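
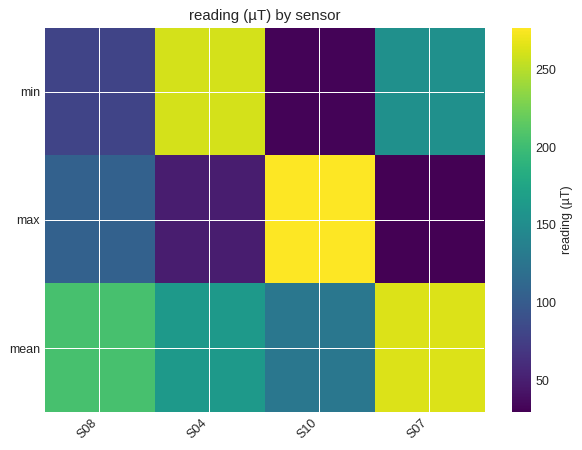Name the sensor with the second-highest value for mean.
S08

Top 3 for mean: S07 ≈ 275, S08 ≈ 200, S04 ≈ 175.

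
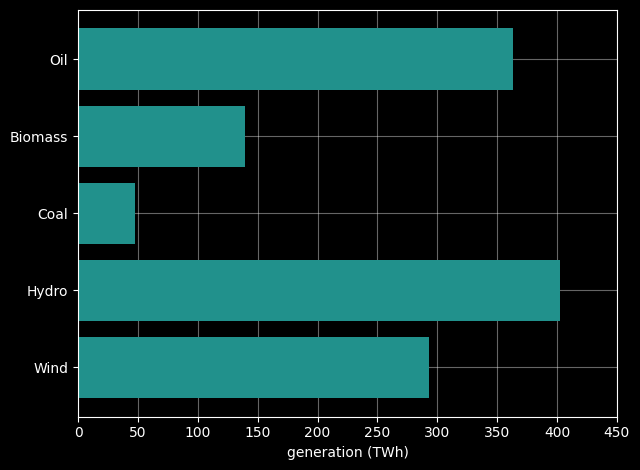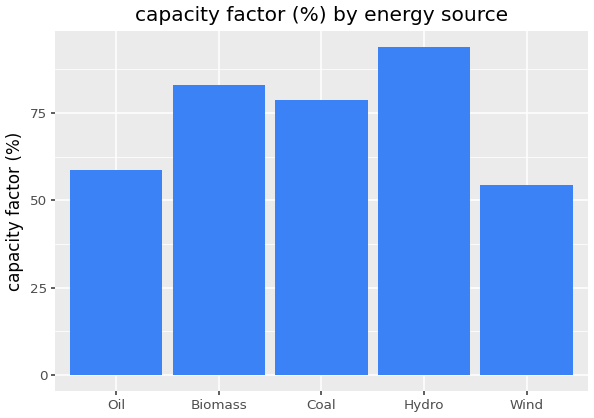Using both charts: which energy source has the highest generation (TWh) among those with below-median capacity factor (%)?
Chart 2 median capacity factor (%) ≈ 80; below-median energy sources: Oil, Wind. Among those, Oil has the highest generation (TWh) (≈ 350).

Oil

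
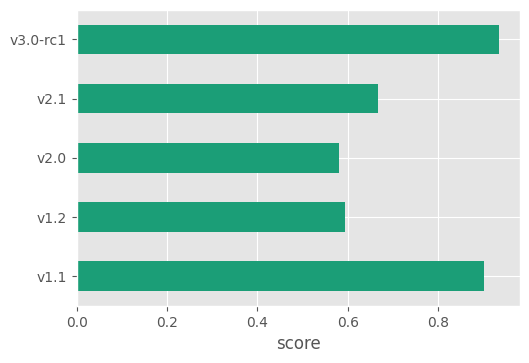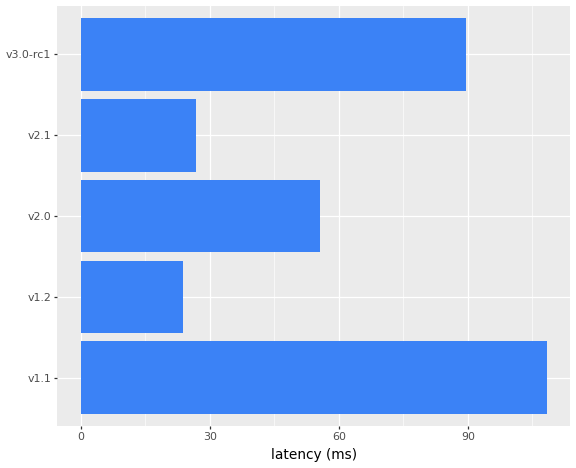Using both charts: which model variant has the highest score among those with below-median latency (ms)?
v2.1

Chart 2 median latency (ms) ≈ 60; below-median model variants: v1.2, v2.1. Among those, v2.1 has the highest score (≈ 0.7).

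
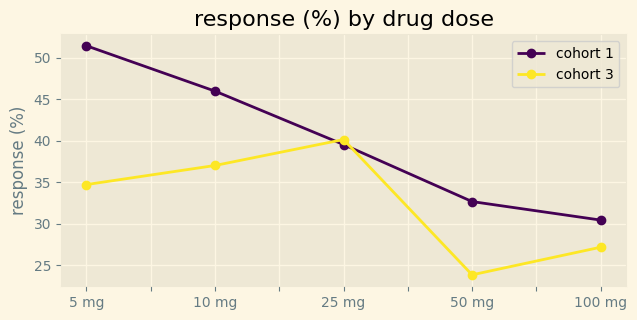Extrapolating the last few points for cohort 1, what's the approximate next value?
≈ 25

Last three: 40, 35, 30 → slope ≈ -5/step → next ≈ 25.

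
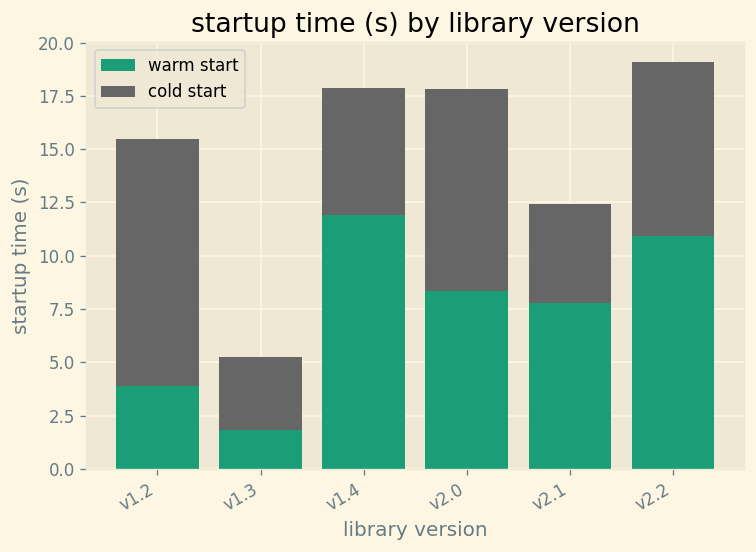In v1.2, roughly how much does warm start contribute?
≈ 4

warm start top ≈ 4, bottom ≈ 0; segment ≈ 4.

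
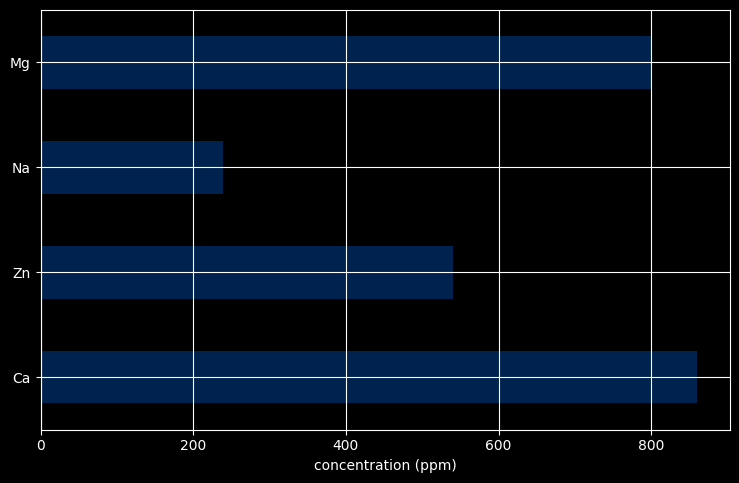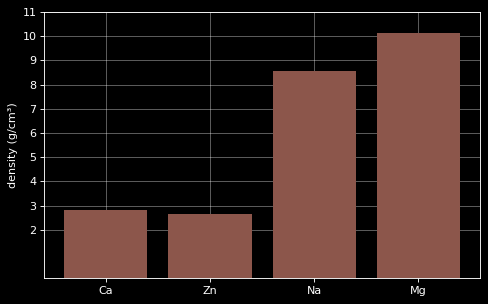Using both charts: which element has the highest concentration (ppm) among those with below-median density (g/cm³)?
Ca

Chart 2 median density (g/cm³) ≈ 6; below-median elements: Ca, Zn. Among those, Ca has the highest concentration (ppm) (≈ 900).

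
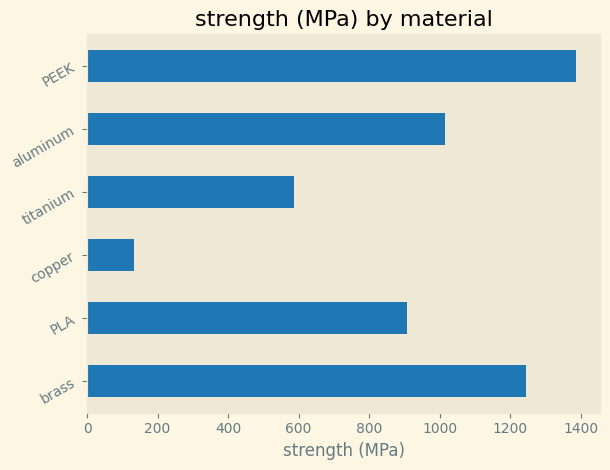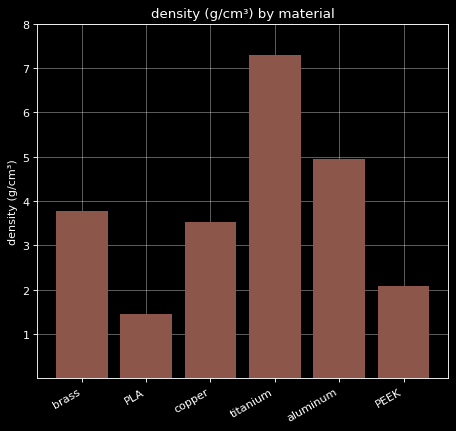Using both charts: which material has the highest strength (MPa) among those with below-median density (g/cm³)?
Chart 2 median density (g/cm³) ≈ 4; below-median materials: PLA, copper, PEEK. Among those, PEEK has the highest strength (MPa) (≈ 1400).

PEEK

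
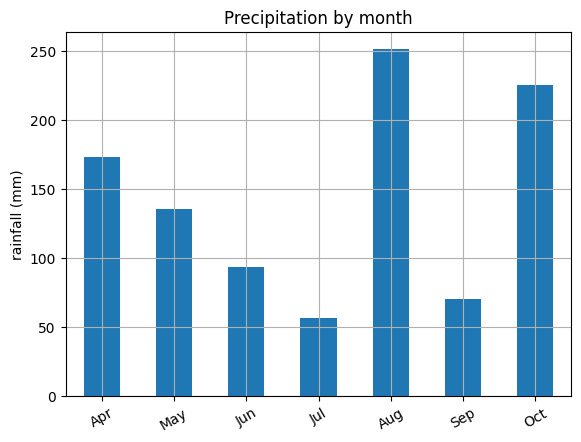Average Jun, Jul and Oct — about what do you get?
(100 + 50 + 225) / 3 ≈ 125.

≈ 125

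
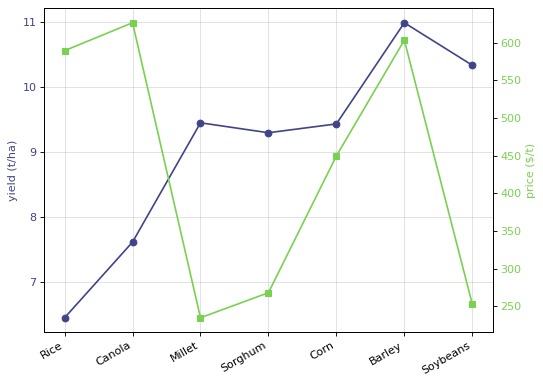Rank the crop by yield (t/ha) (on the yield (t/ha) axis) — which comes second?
Soybeans

Top 3 (on the yield (t/ha) axis): Barley ≈ 11.0, Soybeans ≈ 10.5, Millet ≈ 9.5.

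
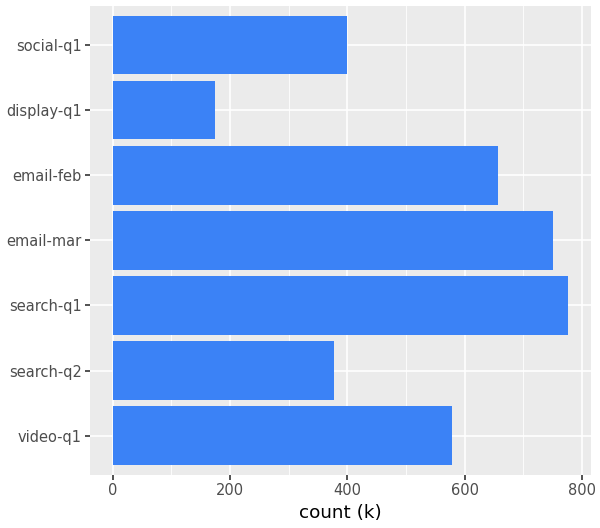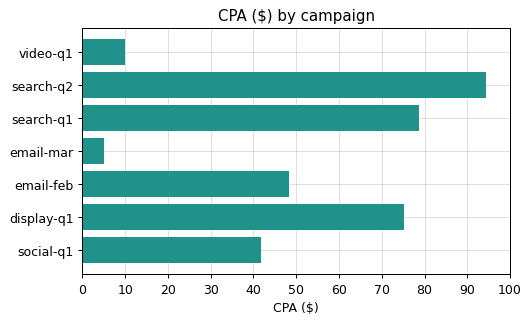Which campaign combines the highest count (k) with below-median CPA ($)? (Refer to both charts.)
email-mar

Chart 2 median CPA ($) ≈ 50; below-median campaigns: video-q1, email-mar, social-q1. Among those, email-mar has the highest count (k) (≈ 800).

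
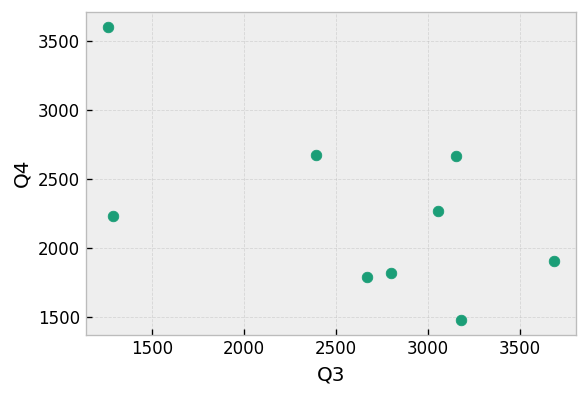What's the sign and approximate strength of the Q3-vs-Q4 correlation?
Points are negatively correlated; moderate (|r| ≈ 0.6).

negative, moderate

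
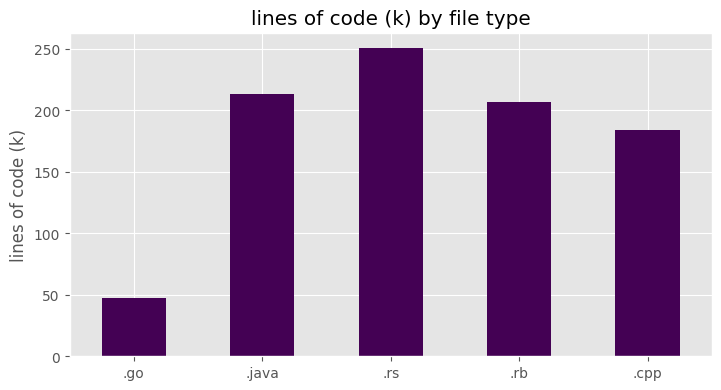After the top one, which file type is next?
.java

Top 3: .rs ≈ 250, .java ≈ 225, .rb ≈ 200.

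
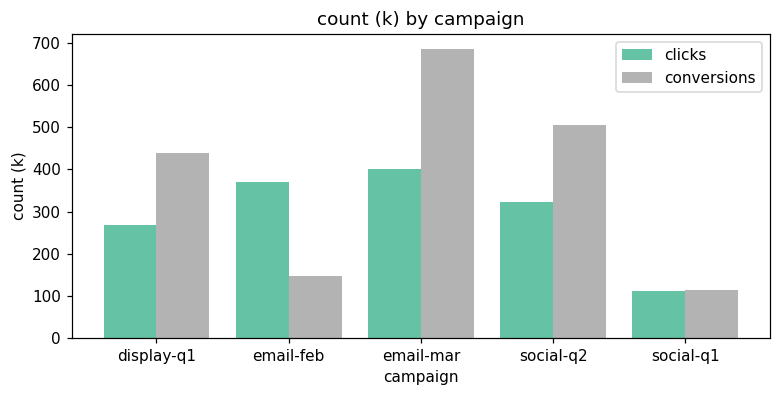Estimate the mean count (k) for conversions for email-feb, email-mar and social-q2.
(100 + 700 + 500) / 3 ≈ 433.

≈ 433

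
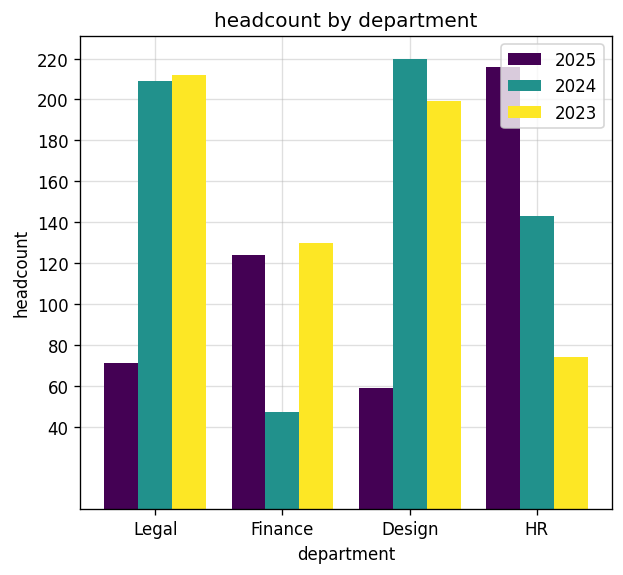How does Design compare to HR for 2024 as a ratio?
≈ 1.57×

Design ≈ 220, HR ≈ 140; 220/140 ≈ 1.57.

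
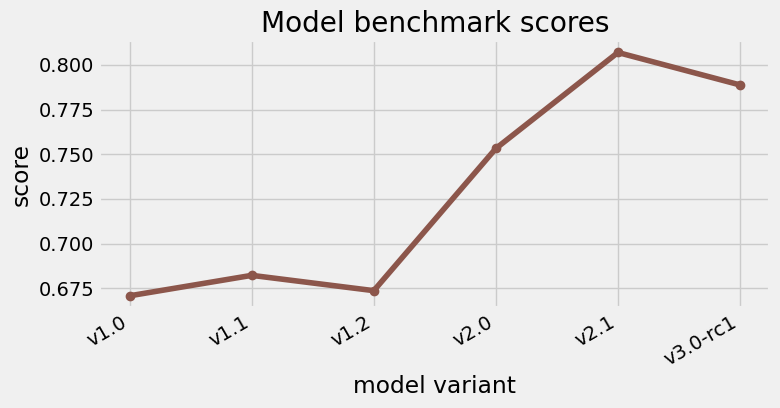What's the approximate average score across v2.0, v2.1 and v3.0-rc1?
(0.76 + 0.80 + 0.78) / 3 ≈ 0.78.

≈ 0.78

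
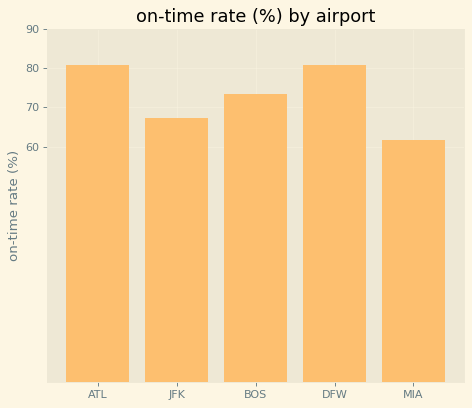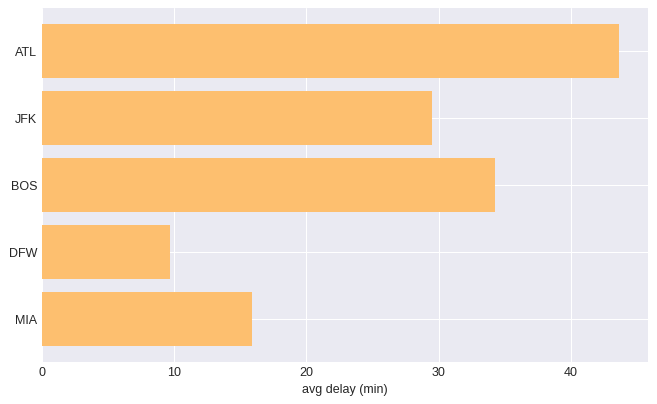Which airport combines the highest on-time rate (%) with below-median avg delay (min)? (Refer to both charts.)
Chart 2 median avg delay (min) ≈ 30; below-median airports: DFW, MIA. Among those, DFW has the highest on-time rate (%) (≈ 80).

DFW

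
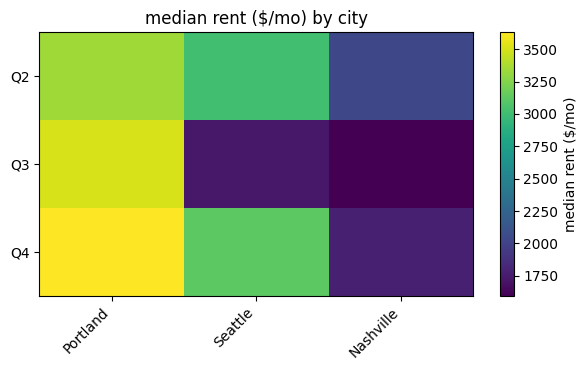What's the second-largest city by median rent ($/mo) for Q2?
Seattle

Top 3 for Q2: Portland ≈ 3400, Seattle ≈ 3000, Nashville ≈ 2000.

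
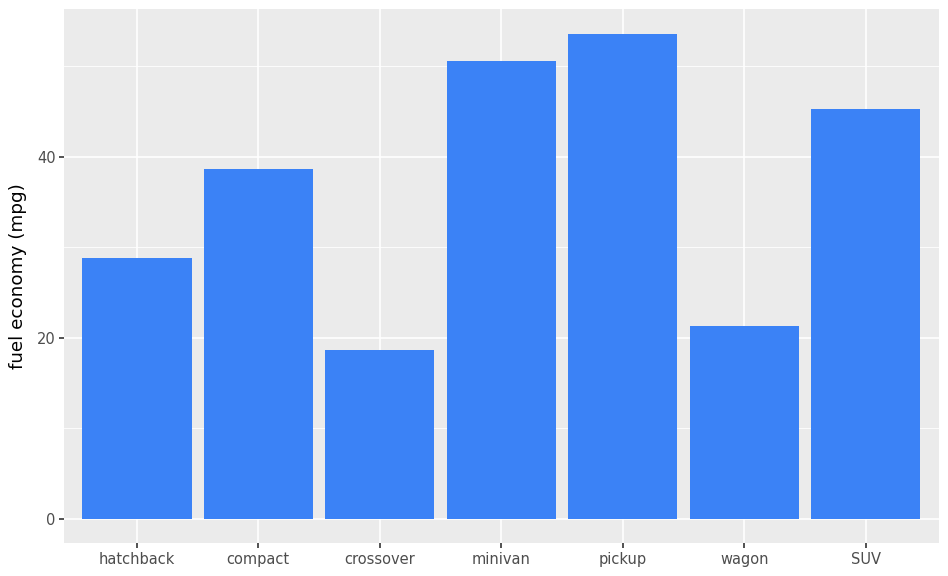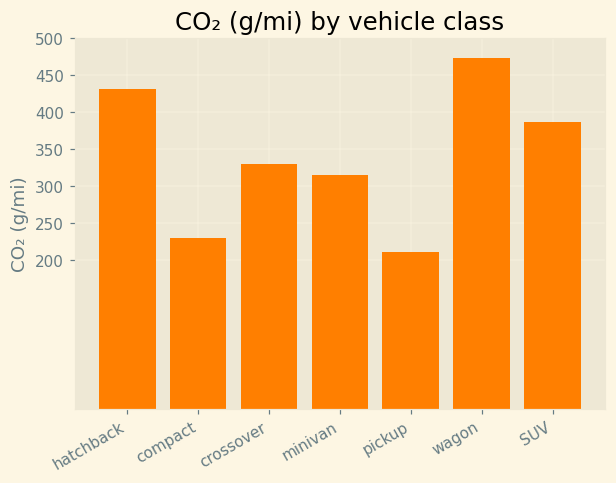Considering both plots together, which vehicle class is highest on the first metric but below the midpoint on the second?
pickup

Chart 2 median CO₂ (g/mi) ≈ 350; below-median vehicle classes: compact, minivan, pickup. Among those, pickup has the highest fuel economy (mpg) (≈ 55).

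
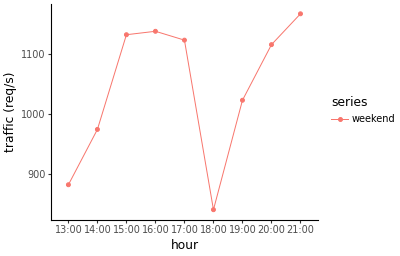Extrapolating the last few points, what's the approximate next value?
Last three: 1000, 1100, 1150 → slope ≈ 75/step → next ≈ 1225.

≈ 1225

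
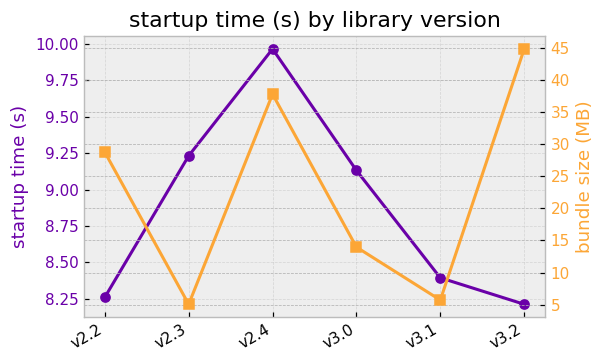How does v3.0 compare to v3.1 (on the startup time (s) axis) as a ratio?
v3.0 ≈ 9.2, v3.1 ≈ 8.4; 9.2/8.4 ≈ 1.1.

≈ 1.1×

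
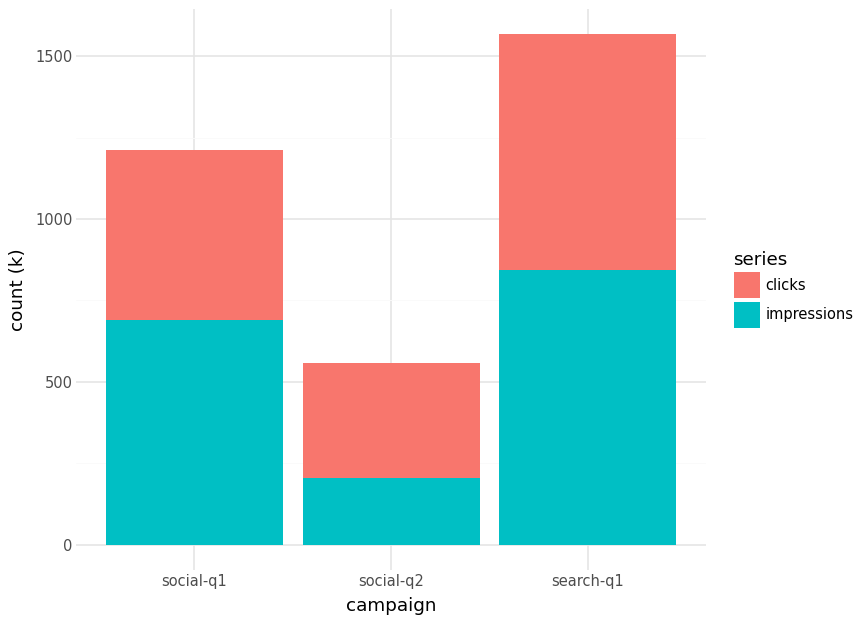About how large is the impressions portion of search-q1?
impressions top ≈ 800, bottom ≈ 0; segment ≈ 800.

≈ 800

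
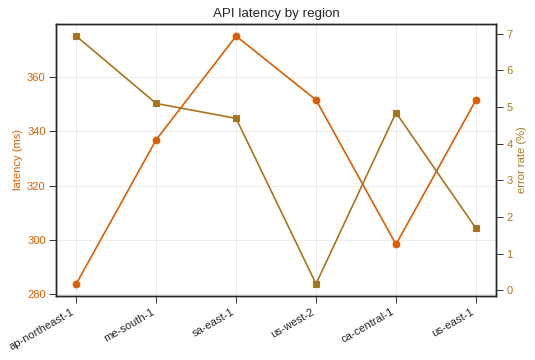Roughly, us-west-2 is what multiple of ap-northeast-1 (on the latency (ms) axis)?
≈ 1.25×

us-west-2 ≈ 350, ap-northeast-1 ≈ 280; 350/280 ≈ 1.25.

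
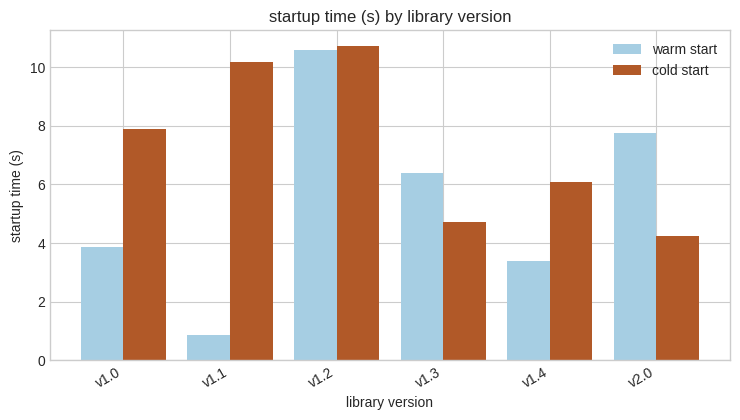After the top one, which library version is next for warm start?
Top 3 for warm start: v1.2 ≈ 11, v2.0 ≈ 8, v1.3 ≈ 6.

v2.0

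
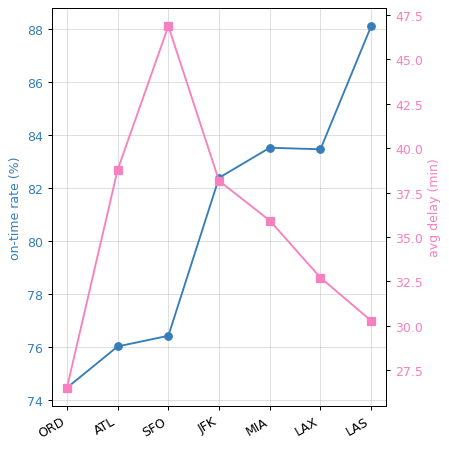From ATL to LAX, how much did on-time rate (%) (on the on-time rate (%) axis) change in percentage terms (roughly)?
ATL ≈ 76, LAX ≈ 84; (84 − 76) / 76 ≈ +10.5%.

≈ +10.5%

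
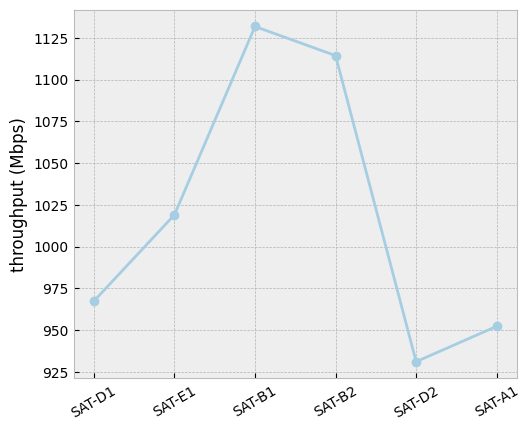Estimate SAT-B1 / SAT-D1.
≈ 1.19×

SAT-B1 ≈ 1140, SAT-D1 ≈ 960; 1140/960 ≈ 1.19.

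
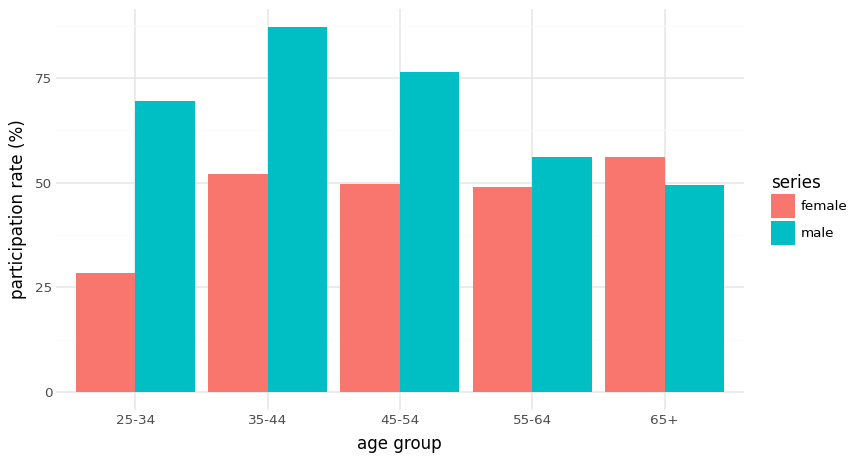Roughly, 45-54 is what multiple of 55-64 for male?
45-54 ≈ 80, 55-64 ≈ 60; 80/60 ≈ 1.33.

≈ 1.33×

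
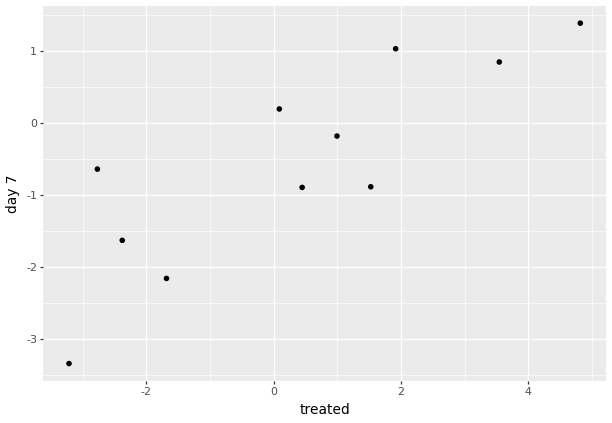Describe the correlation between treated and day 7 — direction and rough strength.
positive, strong

Points are positively correlated; strong (|r| ≈ 0.8).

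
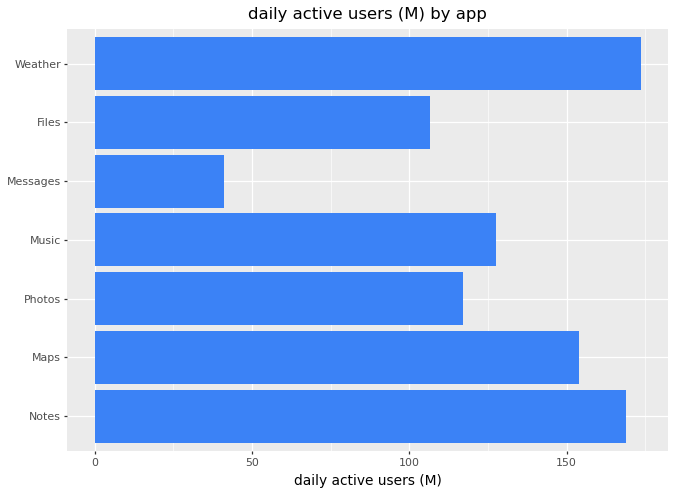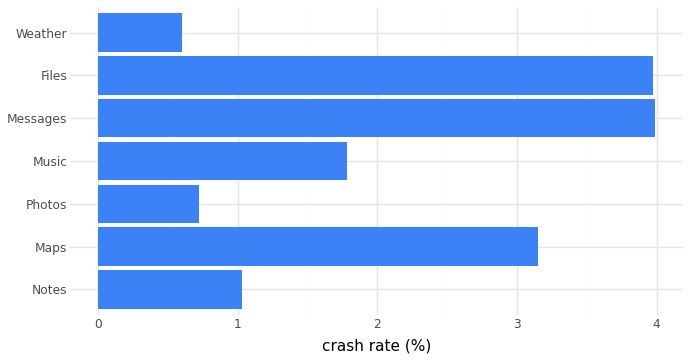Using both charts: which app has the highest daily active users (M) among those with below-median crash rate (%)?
Chart 2 median crash rate (%) ≈ 2; below-median apps: Notes, Photos, Weather. Among those, Weather has the highest daily active users (M) (≈ 180).

Weather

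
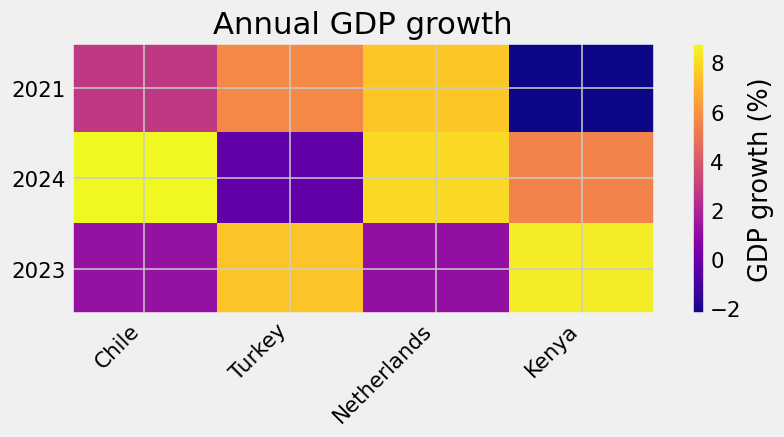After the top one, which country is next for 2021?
Top 3 for 2021: Netherlands ≈ 8, Turkey ≈ 6, Chile ≈ 3.

Turkey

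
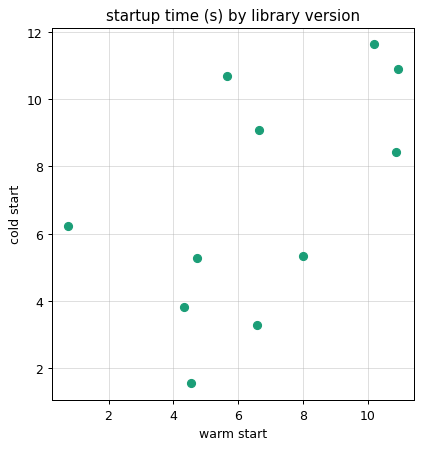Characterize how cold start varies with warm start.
positive, moderate

Points are positively correlated; moderate (|r| ≈ 0.6).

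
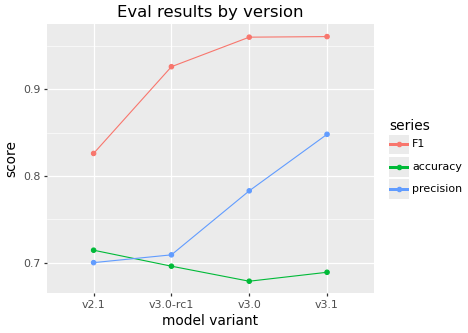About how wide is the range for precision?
Max v3.1 ≈ 0.85, min v2.1 ≈ 0.70; range ≈ 0.15.

≈ 0.15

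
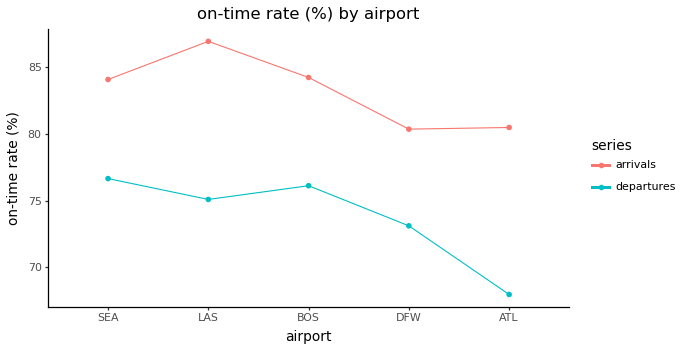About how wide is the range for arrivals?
≈ 6

Max LAS ≈ 86, min DFW ≈ 80; range ≈ 6.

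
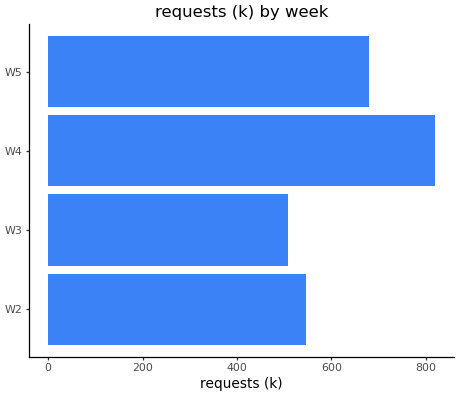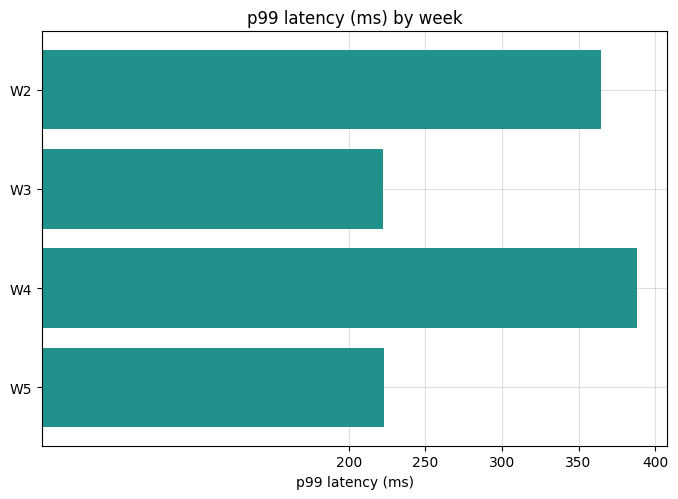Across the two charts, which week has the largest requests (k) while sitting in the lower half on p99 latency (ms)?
W5

Chart 2 median p99 latency (ms) ≈ 300; below-median weeks: W3, W5. Among those, W5 has the highest requests (k) (≈ 700).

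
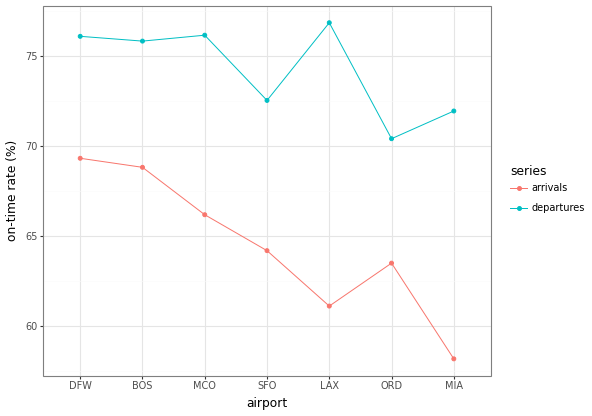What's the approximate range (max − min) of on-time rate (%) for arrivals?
≈ 12

Max DFW ≈ 70, min MIA ≈ 58; range ≈ 12.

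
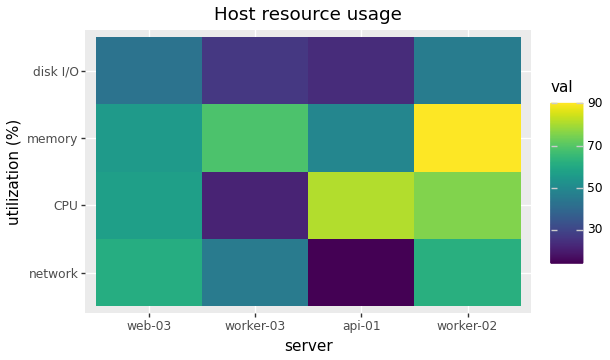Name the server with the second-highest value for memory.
Top 3 for memory: worker-02 ≈ 90, worker-03 ≈ 70, web-03 ≈ 60.

worker-03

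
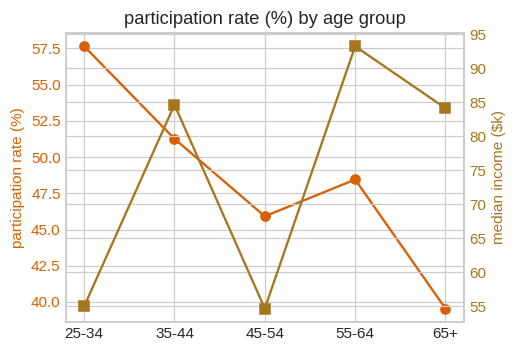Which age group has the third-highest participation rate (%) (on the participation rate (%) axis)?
Top 4 (on the participation rate (%) axis): 25-34 ≈ 58, 35-44 ≈ 52, 55-64 ≈ 48, 45-54 ≈ 46.

55-64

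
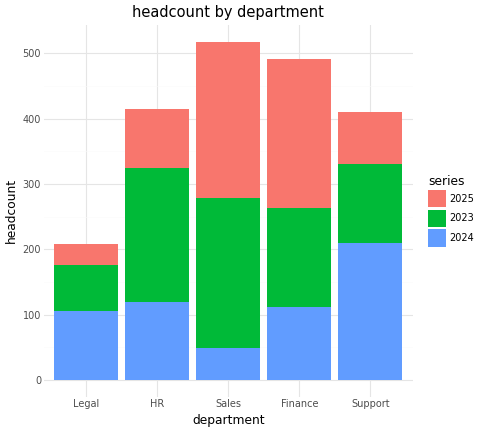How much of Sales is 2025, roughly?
2025 top ≈ 500, bottom ≈ 300; segment ≈ 200.

≈ 200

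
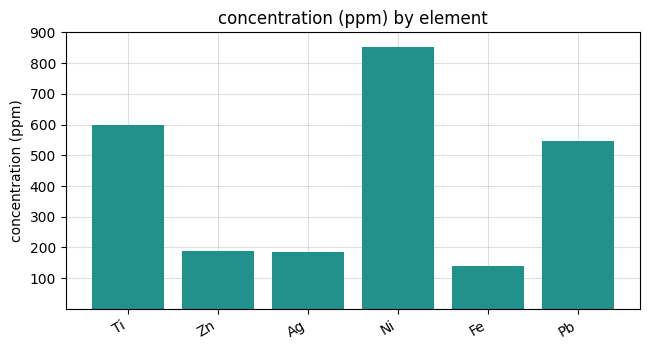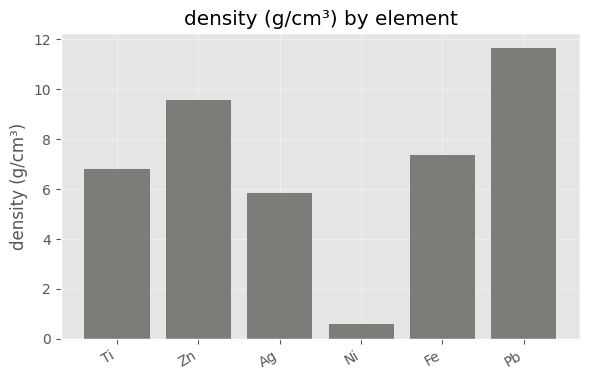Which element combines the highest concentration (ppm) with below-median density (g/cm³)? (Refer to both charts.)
Chart 2 median density (g/cm³) ≈ 8; below-median elements: Ti, Ag, Ni. Among those, Ni has the highest concentration (ppm) (≈ 900).

Ni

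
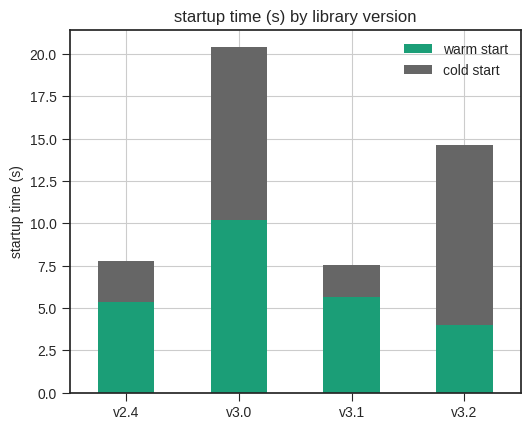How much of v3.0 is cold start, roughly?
≈ 10

cold start top ≈ 20, bottom ≈ 10; segment ≈ 10.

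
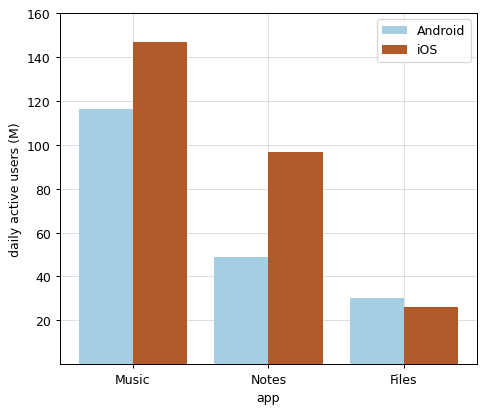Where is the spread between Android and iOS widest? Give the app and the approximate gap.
Notes, ≈ 60 M

Notes: Android ≈ 40, iOS ≈ 100 → gap ≈ 60. Next-largest (Music) is only ≈ 20.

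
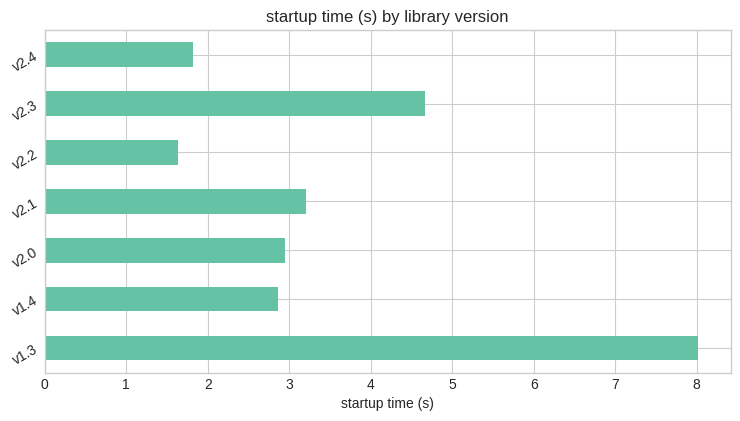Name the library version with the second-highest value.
v2.3

Top 3: v1.3 ≈ 8, v2.3 ≈ 5, v2.1 ≈ 3.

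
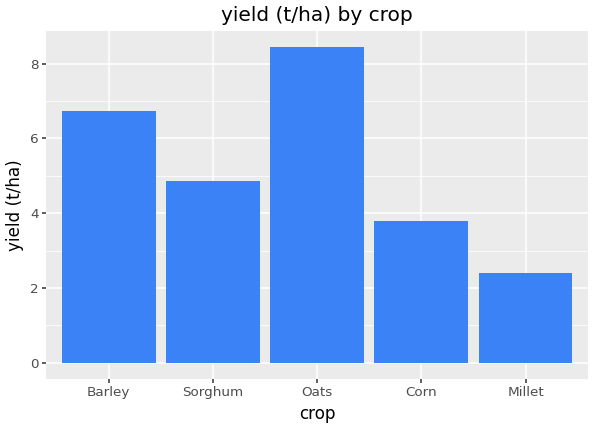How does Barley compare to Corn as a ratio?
≈ 1.75×

Barley ≈ 7, Corn ≈ 4; 7/4 ≈ 1.75.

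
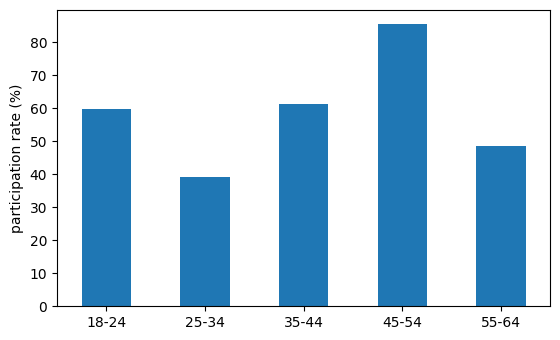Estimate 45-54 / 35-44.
45-54 ≈ 90, 35-44 ≈ 60; 90/60 ≈ 1.5.

≈ 1.5×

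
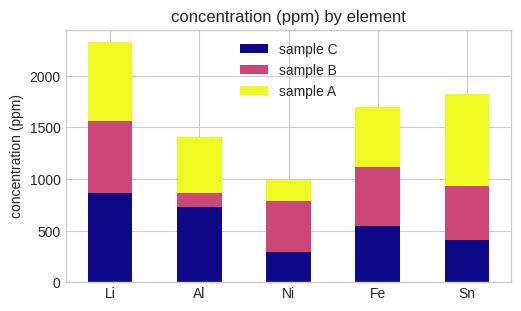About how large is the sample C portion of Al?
≈ 800

sample C top ≈ 800, bottom ≈ 0; segment ≈ 800.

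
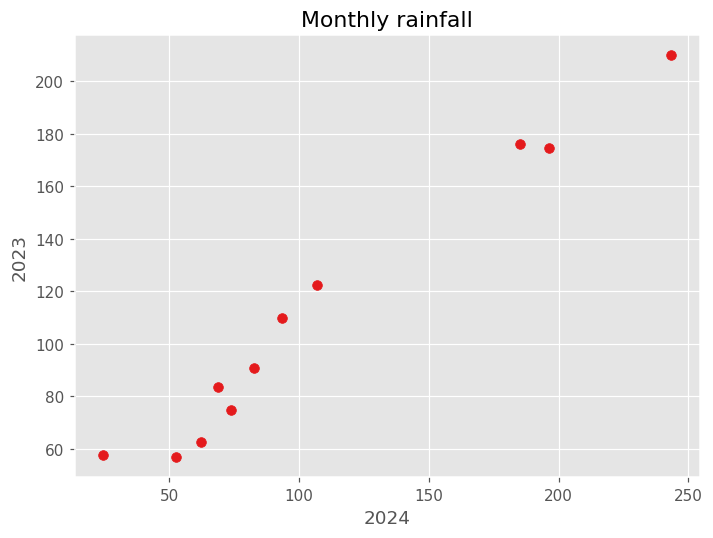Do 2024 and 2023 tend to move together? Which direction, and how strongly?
Points are positively correlated; strong (|r| ≈ 1.0).

positive, strong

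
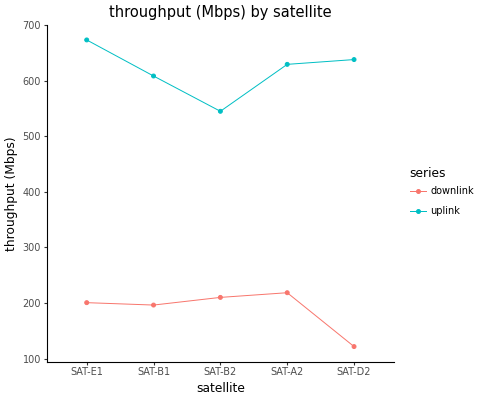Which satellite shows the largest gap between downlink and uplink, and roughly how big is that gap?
SAT-D2: downlink ≈ 100, uplink ≈ 650 → gap ≈ 550. Next-largest (SAT-E1) is only ≈ 450.

SAT-D2, ≈ 550 Mbps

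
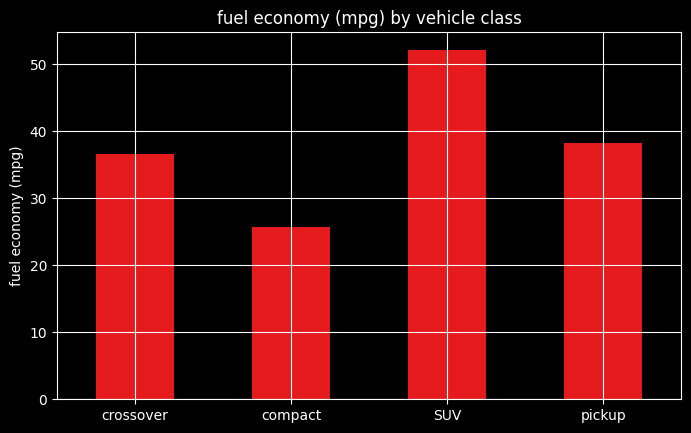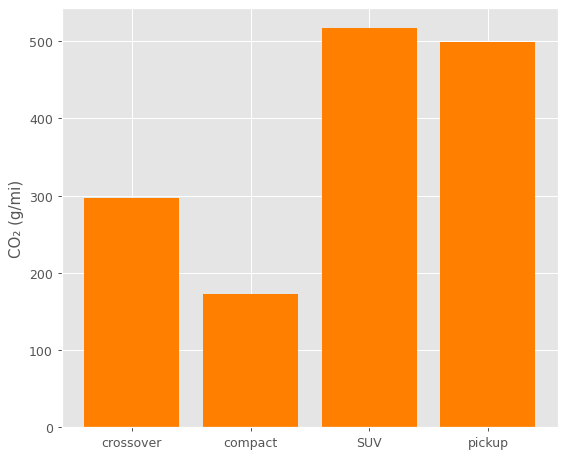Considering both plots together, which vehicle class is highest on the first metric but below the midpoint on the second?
Chart 2 median CO₂ (g/mi) ≈ 400; below-median vehicle classes: crossover, compact. Among those, crossover has the highest fuel economy (mpg) (≈ 35).

crossover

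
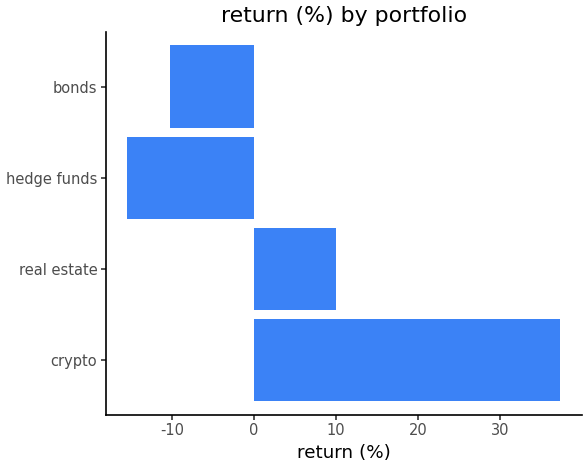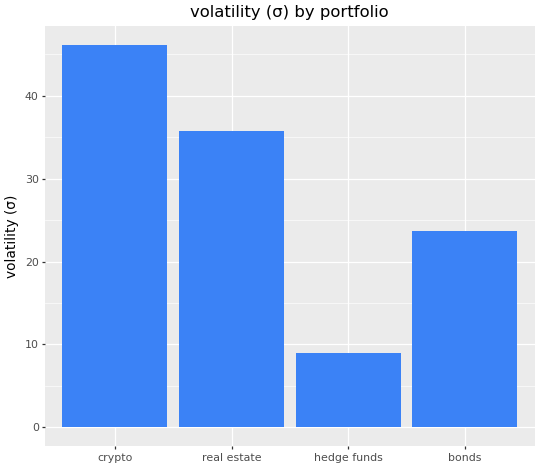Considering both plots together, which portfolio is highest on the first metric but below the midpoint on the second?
Chart 2 median volatility (σ) ≈ 30; below-median portfolios: hedge funds, bonds. Among those, bonds has the highest return (%) (≈ -10).

bonds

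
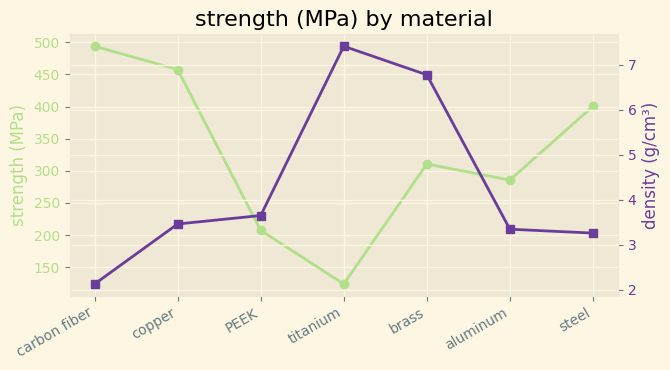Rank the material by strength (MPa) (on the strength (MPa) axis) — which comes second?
copper

Top 3 (on the strength (MPa) axis): carbon fiber ≈ 500, copper ≈ 450, steel ≈ 400.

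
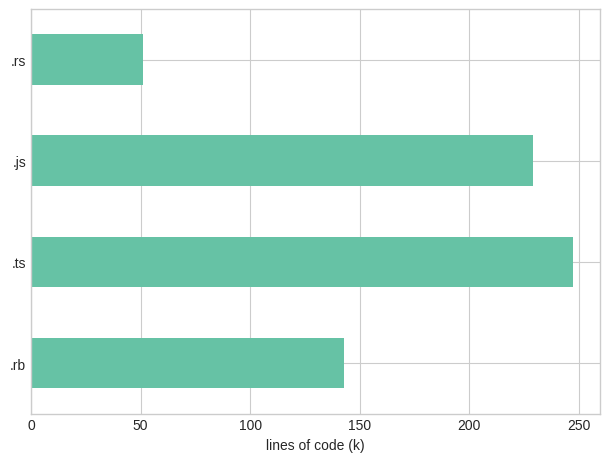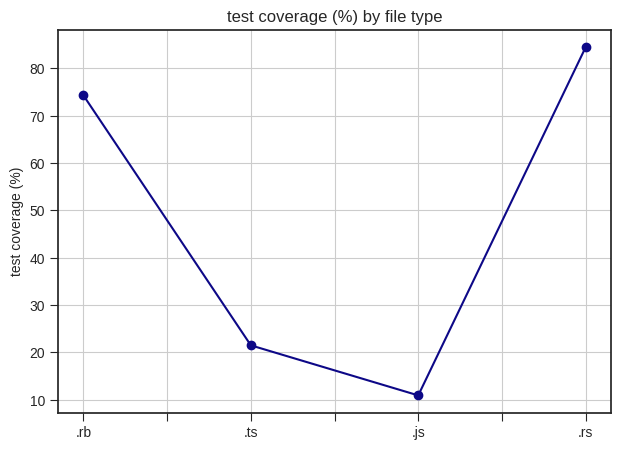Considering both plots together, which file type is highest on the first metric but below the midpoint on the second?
Chart 2 median test coverage (%) ≈ 50; below-median file types: .ts, .js. Among those, .ts has the highest lines of code (k) (≈ 250).

.ts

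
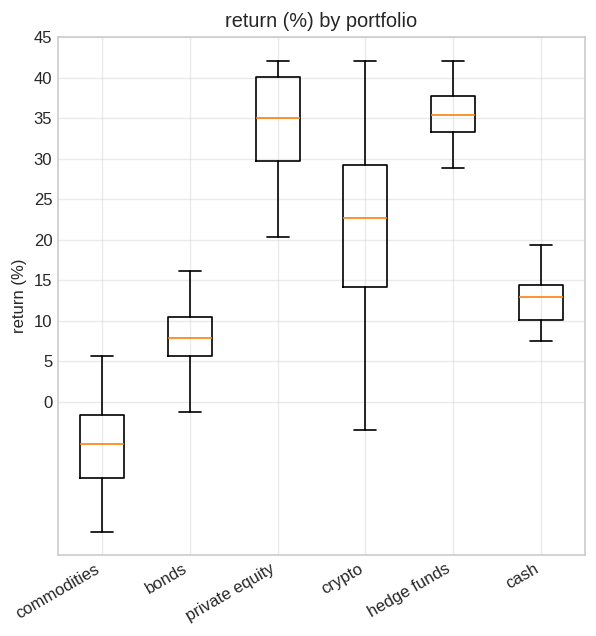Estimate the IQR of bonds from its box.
≈ 5

Q3 ≈ 10, Q1 ≈ 5; IQR ≈ 5.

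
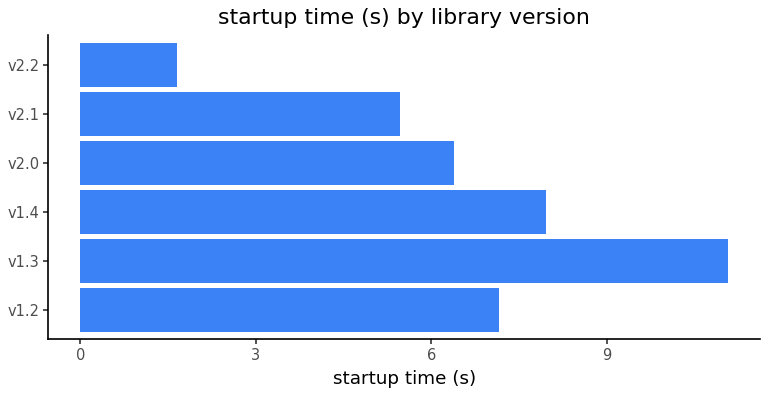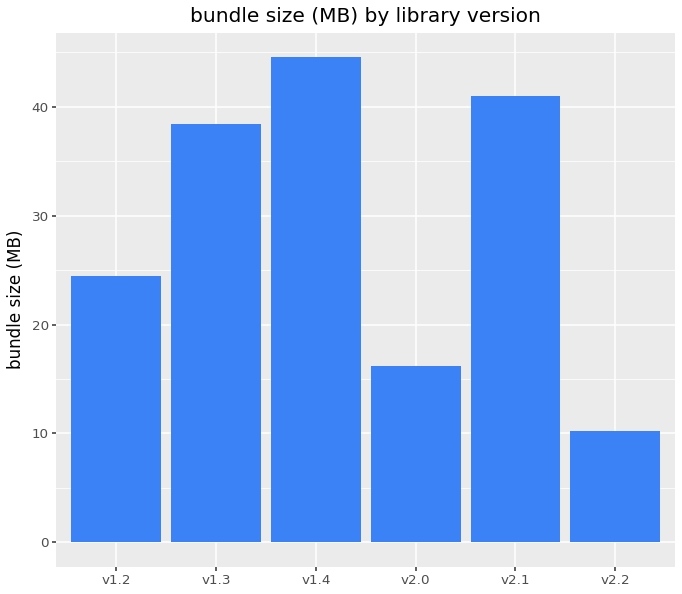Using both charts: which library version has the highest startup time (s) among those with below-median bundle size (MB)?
Chart 2 median bundle size (MB) ≈ 30; below-median library versions: v1.2, v2.0, v2.2. Among those, v1.2 has the highest startup time (s) (≈ 8).

v1.2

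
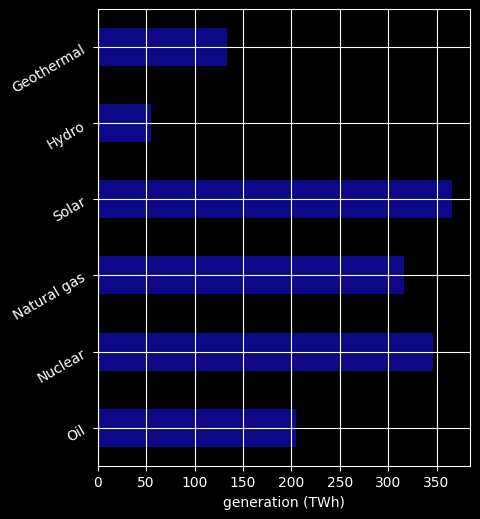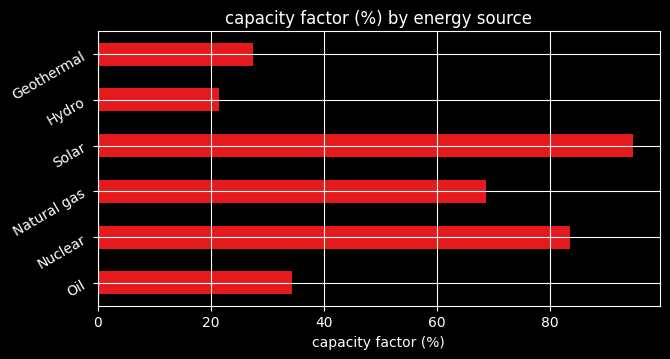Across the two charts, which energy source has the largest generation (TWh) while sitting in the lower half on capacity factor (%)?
Chart 2 median capacity factor (%) ≈ 50; below-median energy sources: Oil, Hydro, Geothermal. Among those, Oil has the highest generation (TWh) (≈ 200).

Oil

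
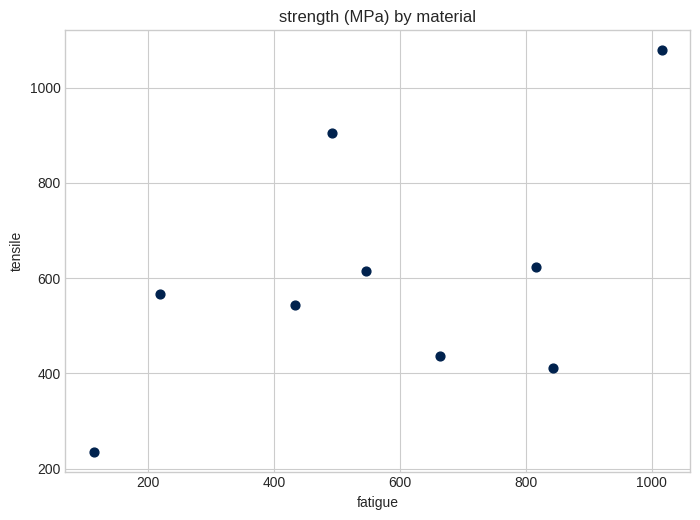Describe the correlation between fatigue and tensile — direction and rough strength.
positive, moderate

Points are positively correlated; moderate (|r| ≈ 0.5).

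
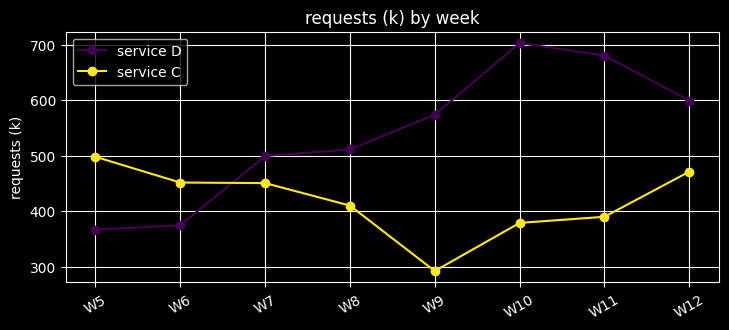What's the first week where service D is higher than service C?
W6: service D ≈ 350 vs service C ≈ 450 (not yet); W7: service D ≈ 500 vs service C ≈ 450 (first crossover).

W7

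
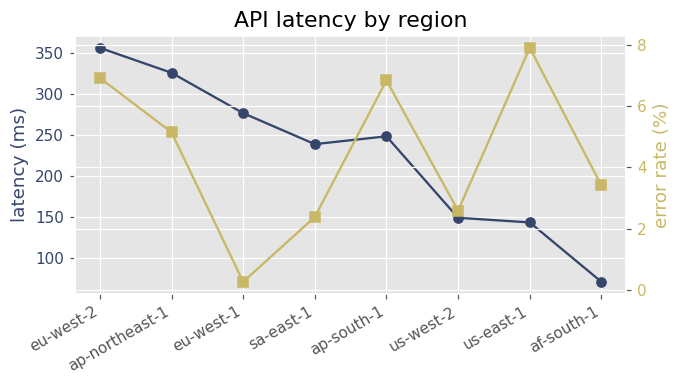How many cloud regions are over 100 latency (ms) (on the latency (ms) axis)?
Above 100: eu-west-2, ap-northeast-1, eu-west-1, sa-east-1, ap-south-1, us-west-2, us-east-1.

7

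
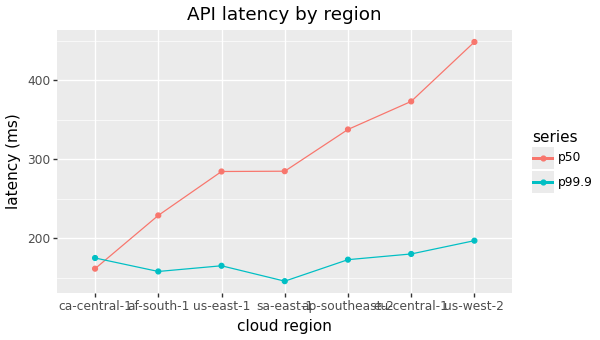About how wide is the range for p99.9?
≈ 50

Max us-west-2 ≈ 200, min sa-east-1 ≈ 150; range ≈ 50.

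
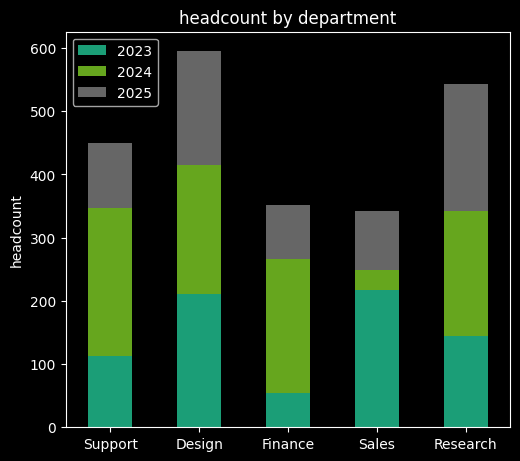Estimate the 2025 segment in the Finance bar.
2025 top ≈ 350, bottom ≈ 250; segment ≈ 100.

≈ 100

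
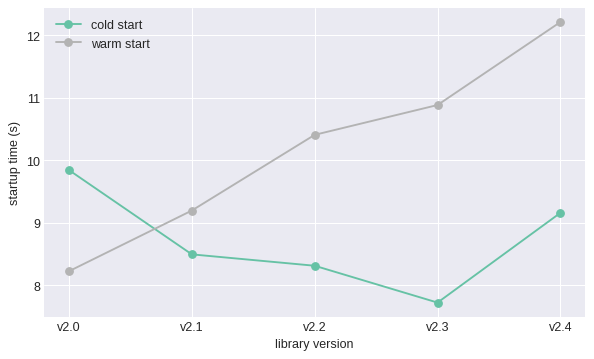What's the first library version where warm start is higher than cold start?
v2.1

v2.0: warm start ≈ 8.0 vs cold start ≈ 10.0 (not yet); v2.1: warm start ≈ 9.0 vs cold start ≈ 8.5 (first crossover).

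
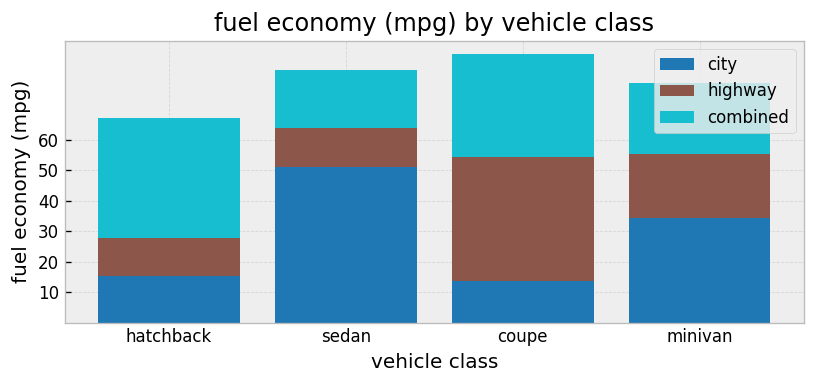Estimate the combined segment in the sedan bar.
≈ 20

combined top ≈ 80, bottom ≈ 60; segment ≈ 20.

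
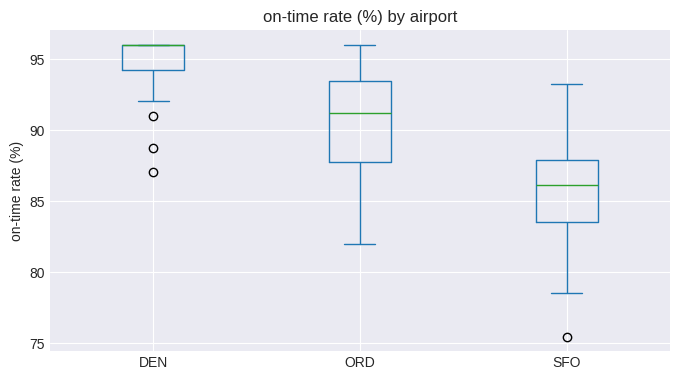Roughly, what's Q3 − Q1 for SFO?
≈ 4

Q3 ≈ 88, Q1 ≈ 84; IQR ≈ 4.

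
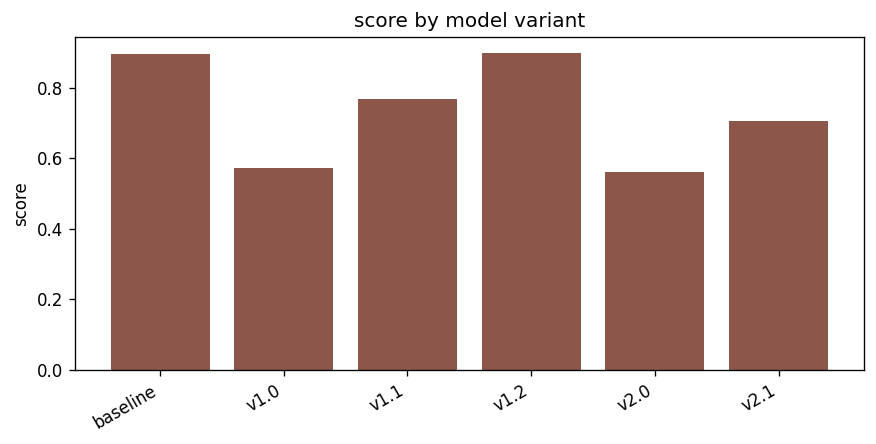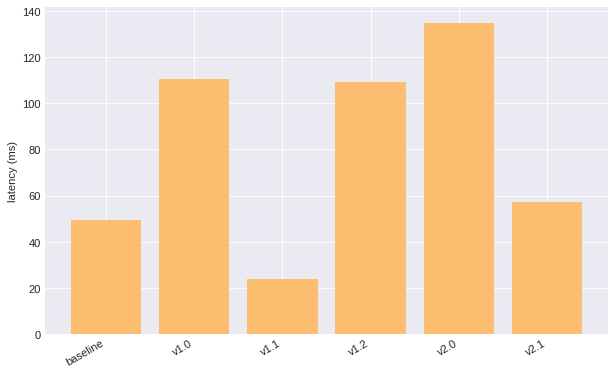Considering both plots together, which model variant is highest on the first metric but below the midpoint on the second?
baseline

Chart 2 median latency (ms) ≈ 80; below-median model variants: baseline, v1.1, v2.1. Among those, baseline has the highest score (≈ 0.9).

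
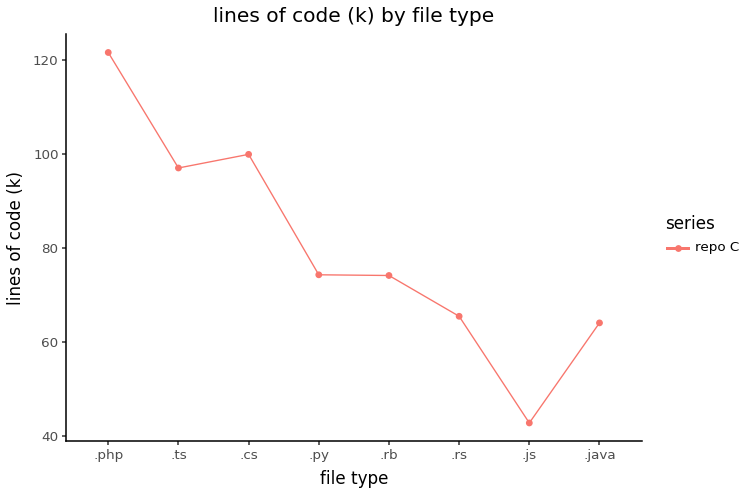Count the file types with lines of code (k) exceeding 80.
Above 80: .php, .ts, .cs.

3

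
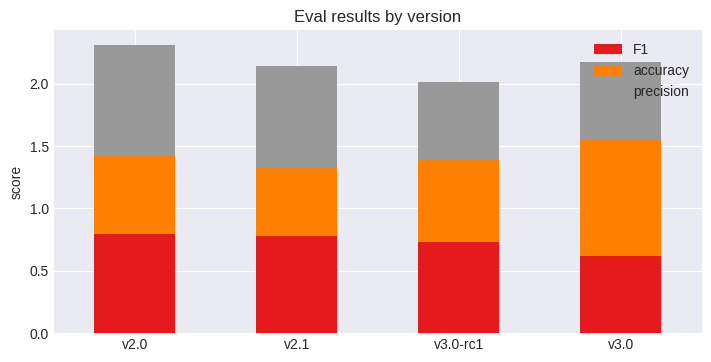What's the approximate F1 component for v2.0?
≈ 0.8

F1 top ≈ 0.8, bottom ≈ 0.0; segment ≈ 0.8.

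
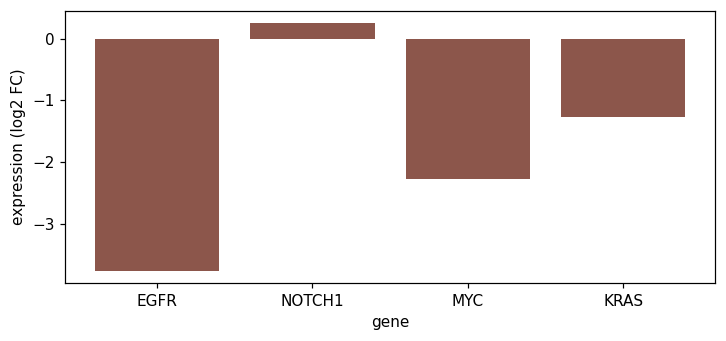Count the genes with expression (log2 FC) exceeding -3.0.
Above -3.0: NOTCH1, MYC, KRAS.

3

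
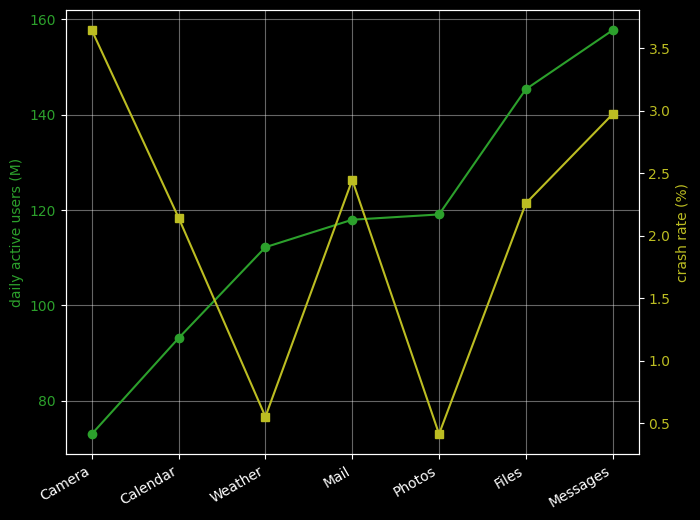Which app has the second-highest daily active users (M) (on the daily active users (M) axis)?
Top 3 (on the daily active users (M) axis): Messages ≈ 160, Files ≈ 150, Photos ≈ 120.

Files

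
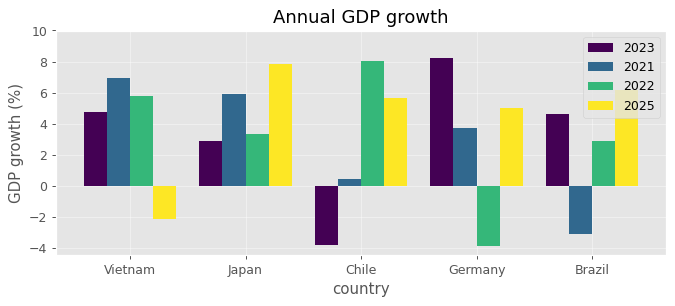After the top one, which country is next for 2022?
Vietnam

Top 3 for 2022: Chile ≈ 8, Vietnam ≈ 6, Japan ≈ 4.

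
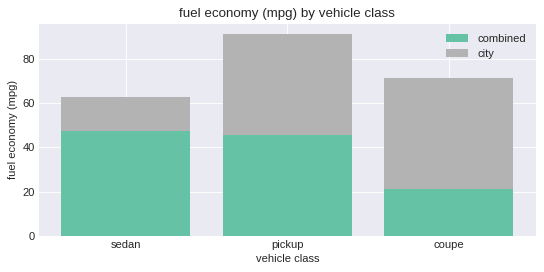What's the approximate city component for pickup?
≈ 40

city top ≈ 90, bottom ≈ 50; segment ≈ 40.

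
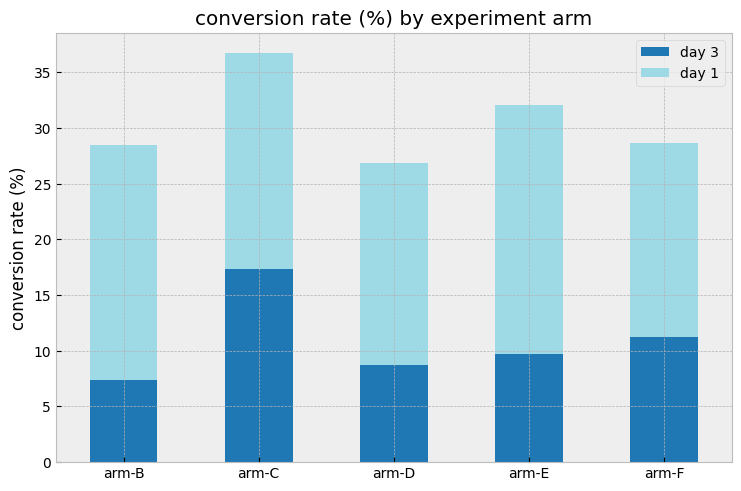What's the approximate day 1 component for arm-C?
day 1 top ≈ 35, bottom ≈ 15; segment ≈ 20.

≈ 20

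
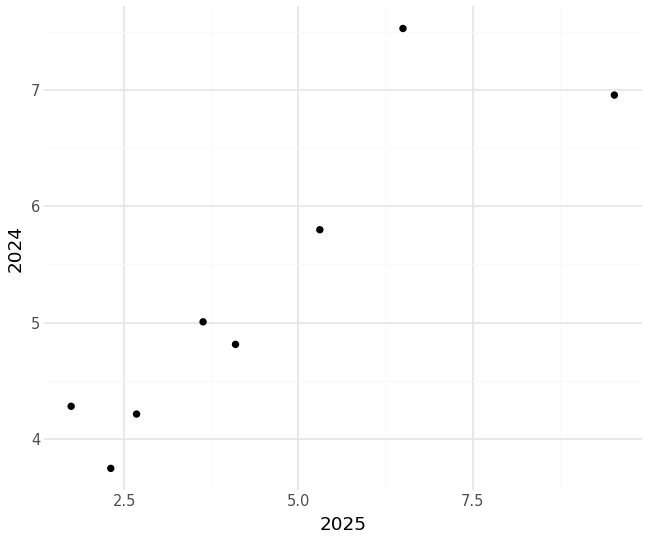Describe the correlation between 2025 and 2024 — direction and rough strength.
positive, strong

Points are positively correlated; strong (|r| ≈ 0.9).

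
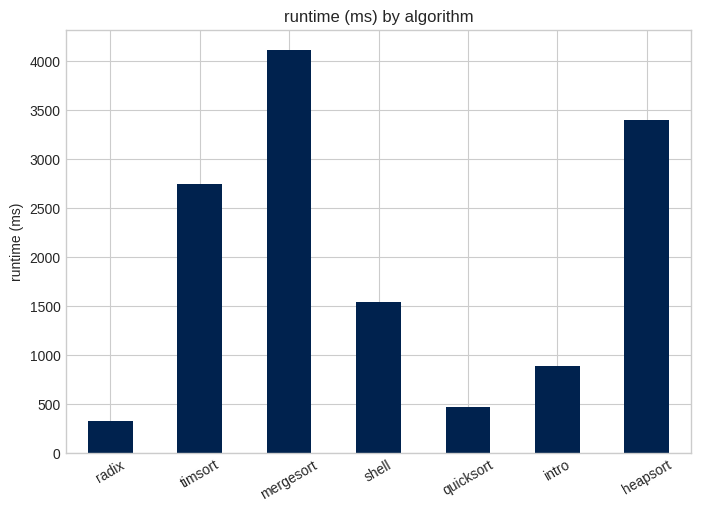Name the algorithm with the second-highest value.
Top 3: mergesort ≈ 4000, heapsort ≈ 3500, timsort ≈ 2500.

heapsort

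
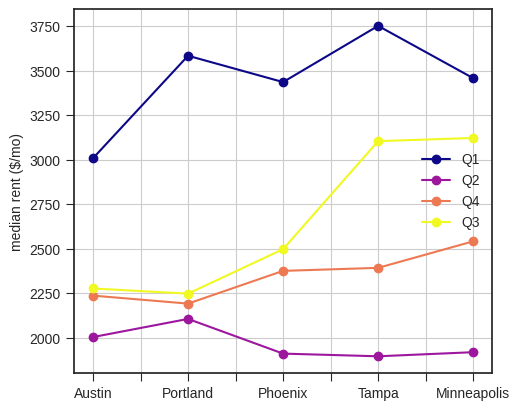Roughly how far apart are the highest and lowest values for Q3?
Max Minneapolis ≈ 3200, min Portland ≈ 2200; range ≈ 1000.

≈ 1000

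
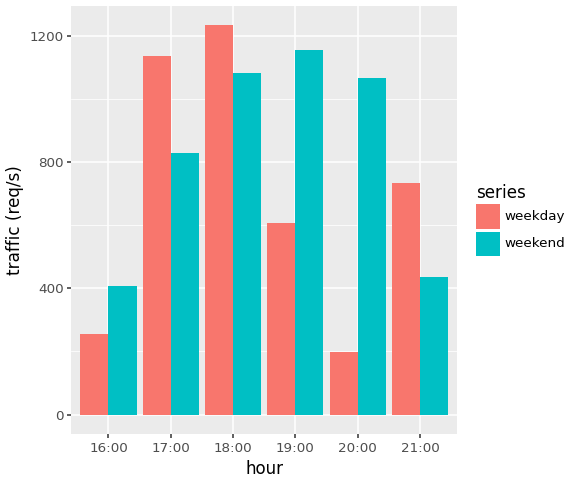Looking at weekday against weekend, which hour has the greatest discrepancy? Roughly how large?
20:00, ≈ 800 req/s

20:00: weekday ≈ 200, weekend ≈ 1000 → gap ≈ 800. Next-largest (19:00) is only ≈ 600.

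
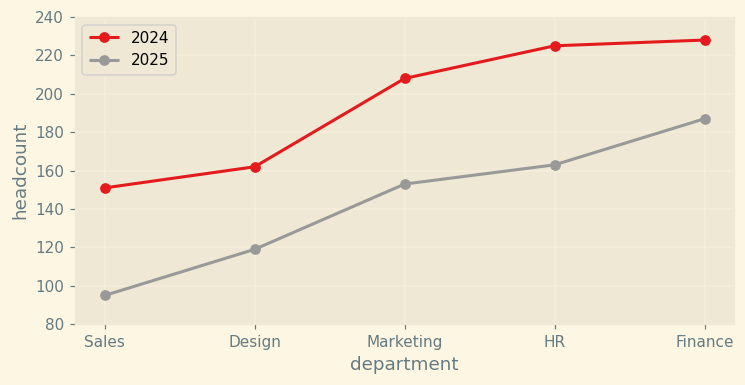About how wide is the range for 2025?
Max Finance ≈ 180, min Sales ≈ 100; range ≈ 80.

≈ 80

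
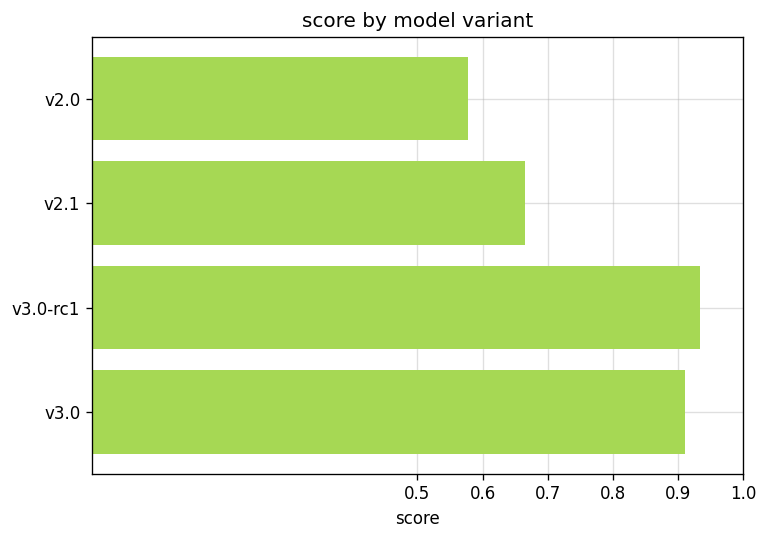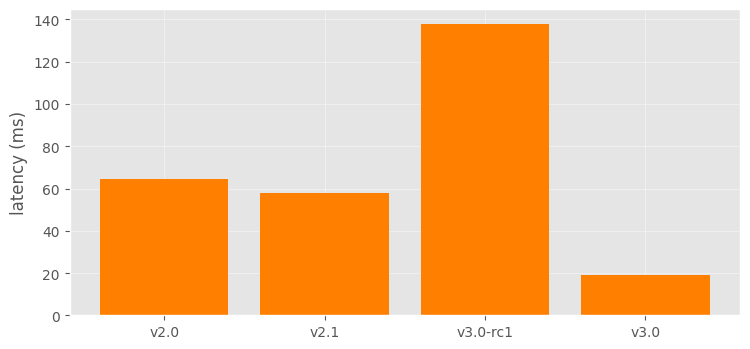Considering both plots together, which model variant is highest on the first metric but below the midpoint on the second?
Chart 2 median latency (ms) ≈ 60; below-median model variants: v2.1, v3.0. Among those, v3.0 has the highest score (≈ 0.9).

v3.0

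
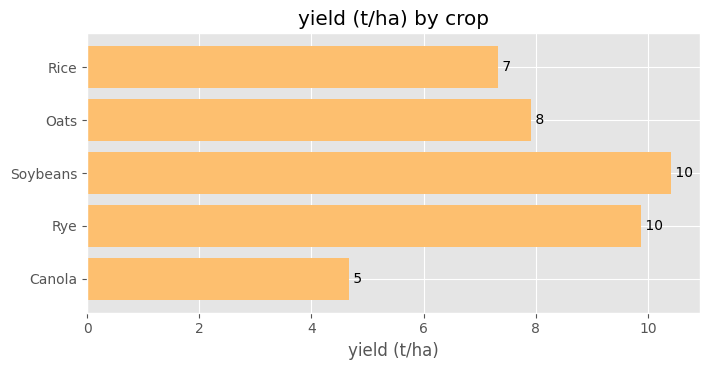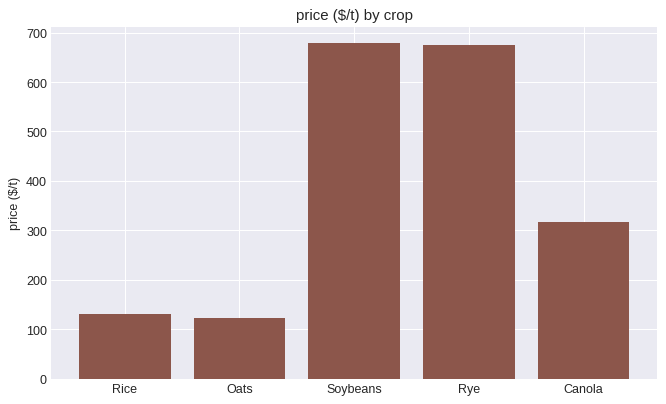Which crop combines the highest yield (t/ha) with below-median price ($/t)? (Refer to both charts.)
Chart 2 median price ($/t) ≈ 300; below-median crops: Rice, Oats. Among those, Oats has the highest yield (t/ha) (≈ 8).

Oats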